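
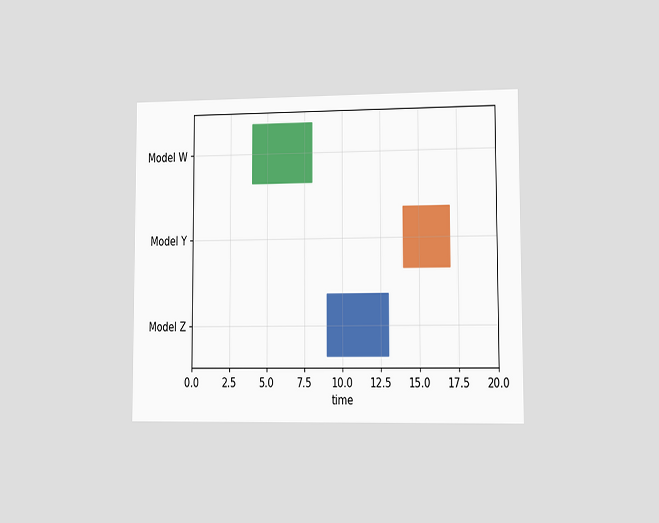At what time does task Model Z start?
9

The chart is viewed slightly from the right. The Model Z bar begins at t=9.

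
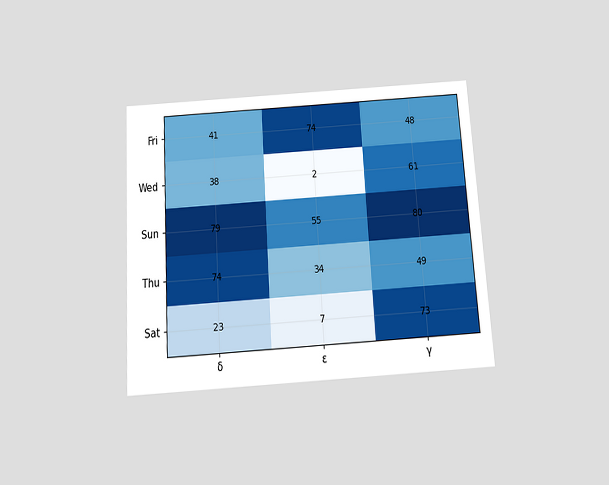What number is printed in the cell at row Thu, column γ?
The chart is tilted about 4° counter-clockwise and viewed slightly from below. The (Thu, γ) cell reads 49.

49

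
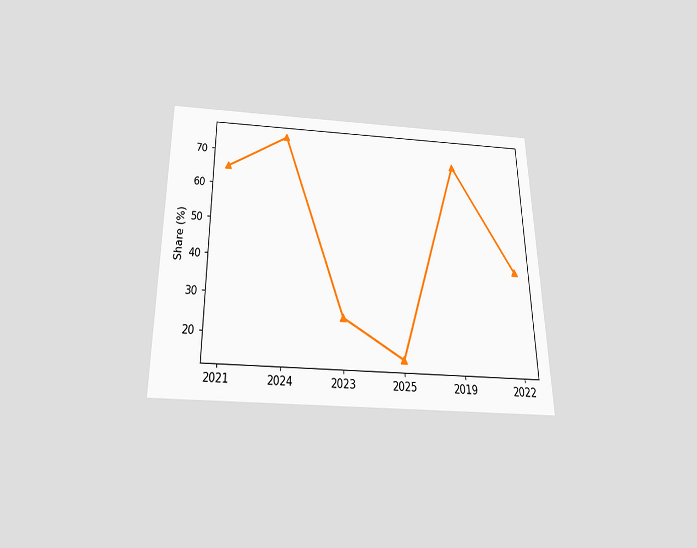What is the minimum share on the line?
15%

The chart is viewed slightly from below. The lowest point is at 2025, and reading across to the y-axis gives 15%.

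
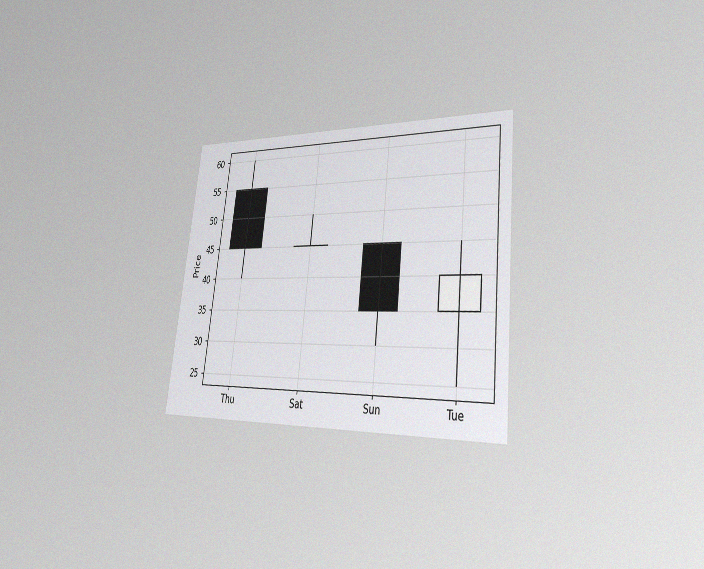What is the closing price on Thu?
The chart is tilted about 6° clockwise and viewed slightly from the right, with some photo noise. The Thu candle closes at 45.

45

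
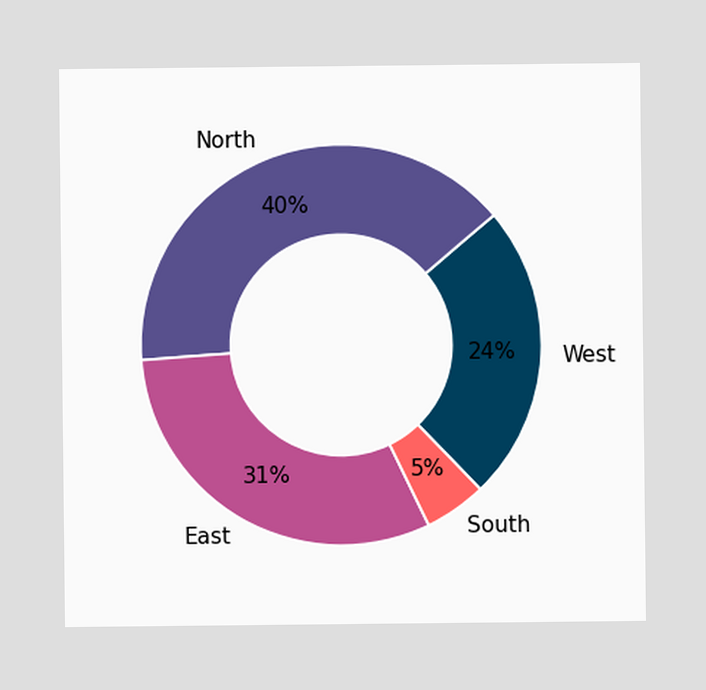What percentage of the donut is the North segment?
40%

The North segment takes up 40% of the ring.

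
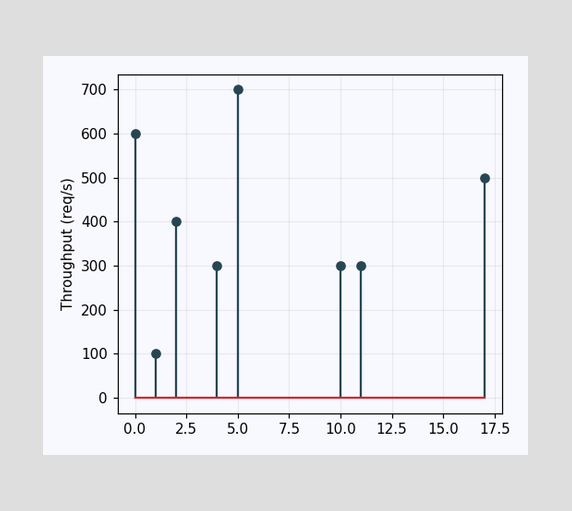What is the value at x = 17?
500req/s

The stem at x=17 reaches 500req/s.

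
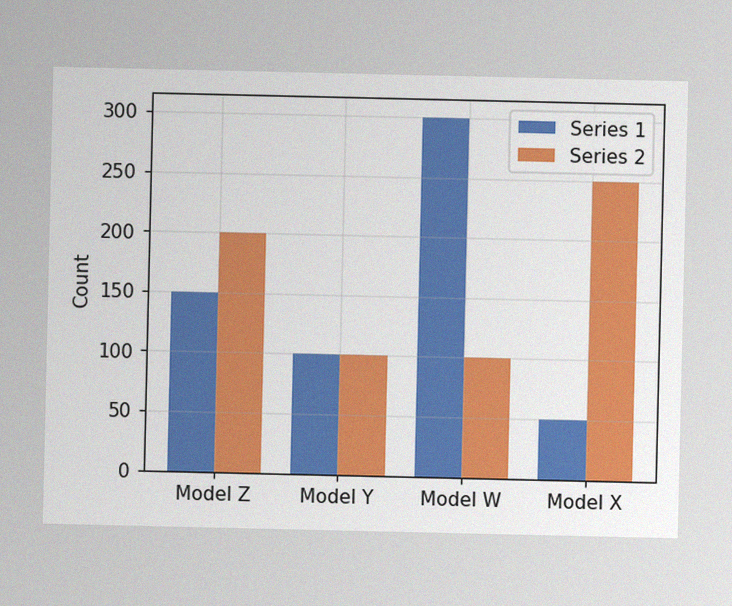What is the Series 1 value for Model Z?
150

The image has some photo noise and uneven lighting. The Series 1 bar at Model Z reaches 150 on the y-axis.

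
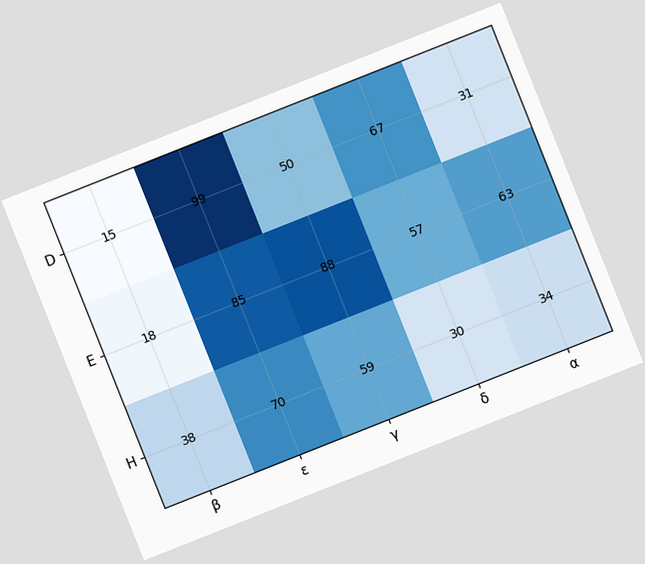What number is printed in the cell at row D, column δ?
The chart is tilted about 22° counter-clockwise. The (D, δ) cell reads 67.

67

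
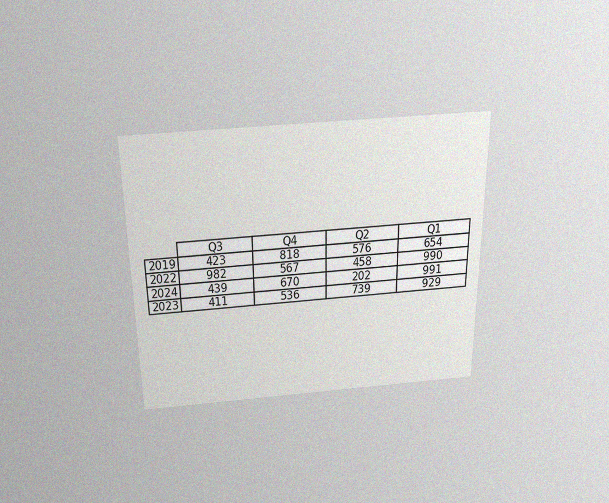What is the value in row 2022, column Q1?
990

The chart is viewed slightly from above, with some photo noise. The (2022, Q1) cell reads 990.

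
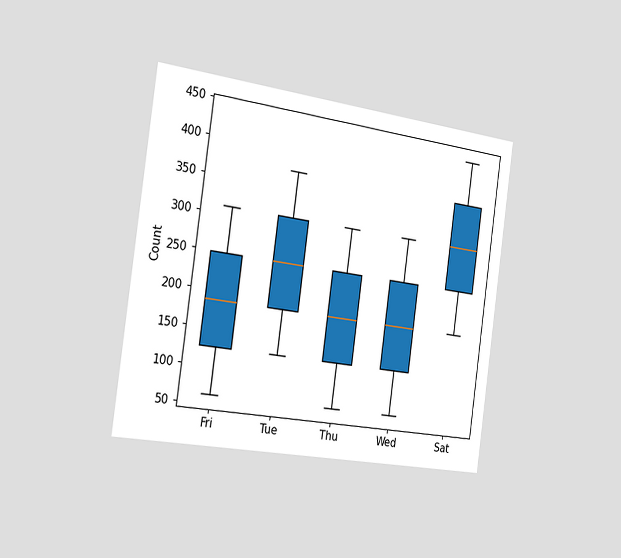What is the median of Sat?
310

The chart is tilted about 8° clockwise and viewed slightly from the left. The median line in the Sat box sits at 310.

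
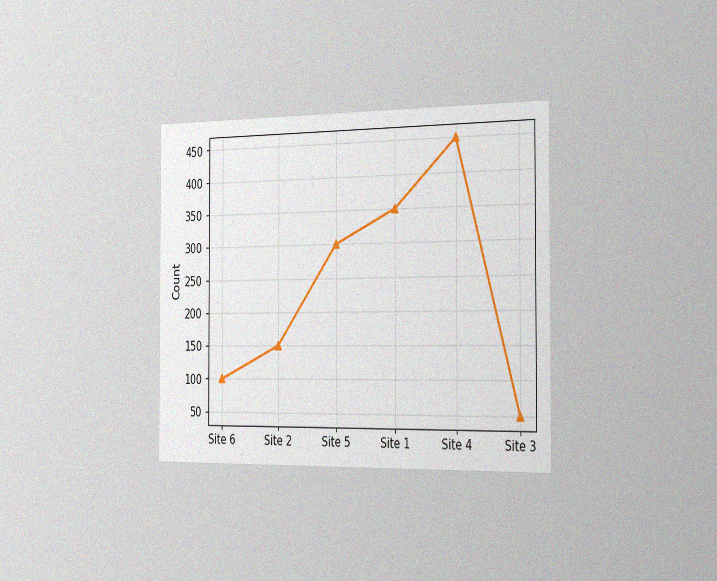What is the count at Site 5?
300

The chart is viewed slightly from the right, with some photo noise. At Site 5, the line is at 300.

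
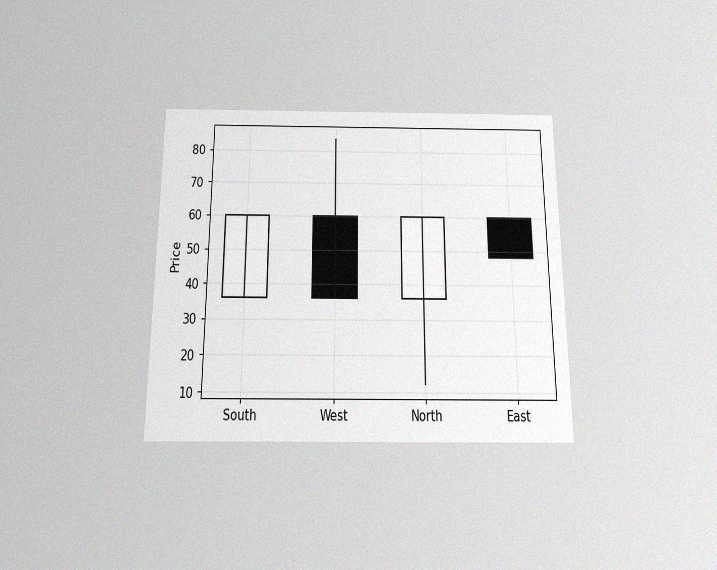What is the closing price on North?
60

The chart is viewed slightly from below, with some photo noise. The North candle closes at 60.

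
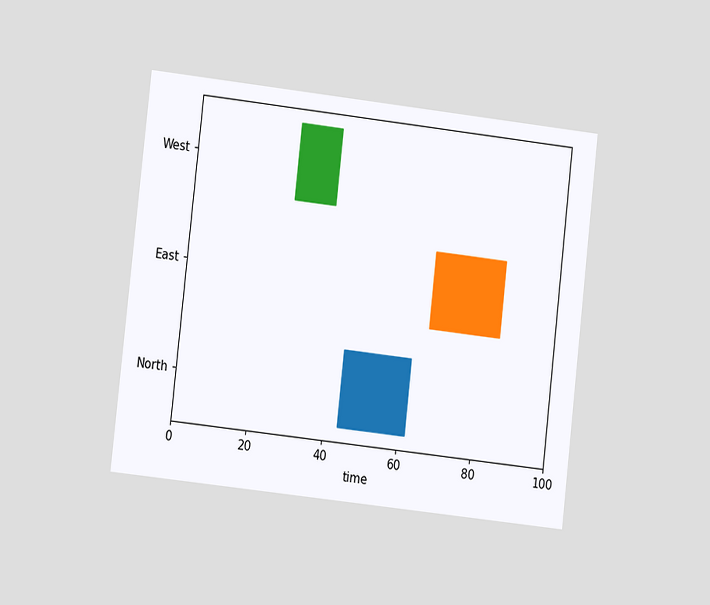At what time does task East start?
66

The chart is tilted about 6° clockwise and viewed at a slight angle. The East bar begins at t=66.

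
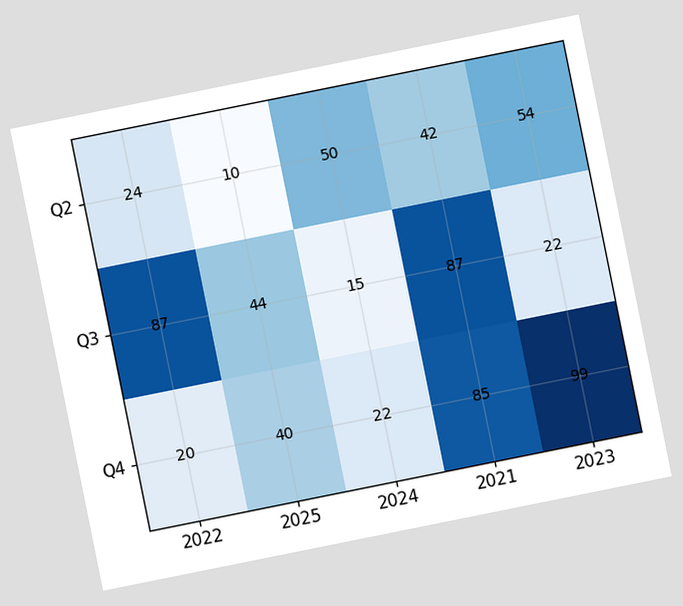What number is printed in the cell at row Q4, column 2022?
The chart is tilted about 11° counter-clockwise. The (Q4, 2022) cell reads 20.

20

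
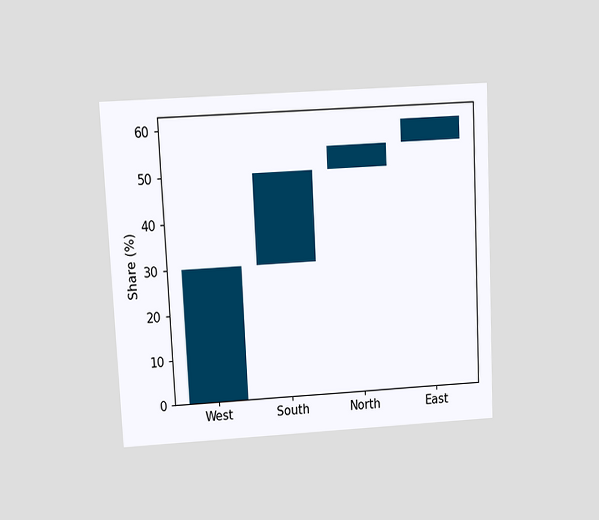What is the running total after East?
The chart is tilted about 3° counter-clockwise and viewed at a slight angle. After East the running total reaches 60%.

60%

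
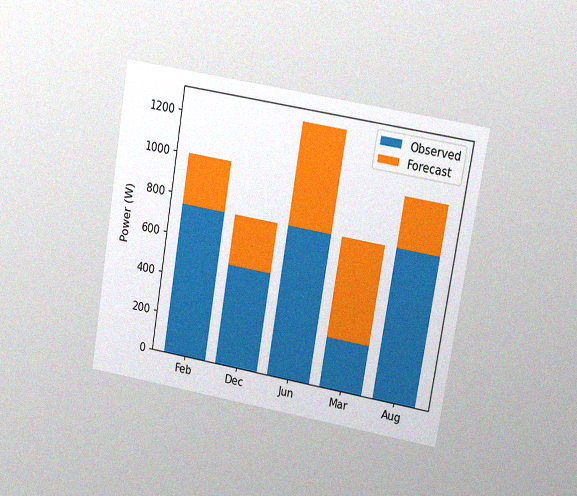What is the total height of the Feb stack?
1000W

The chart is tilted about 9° clockwise and viewed at a slight angle, with some photo noise. The Feb stack's top reaches 1000W on the y-axis.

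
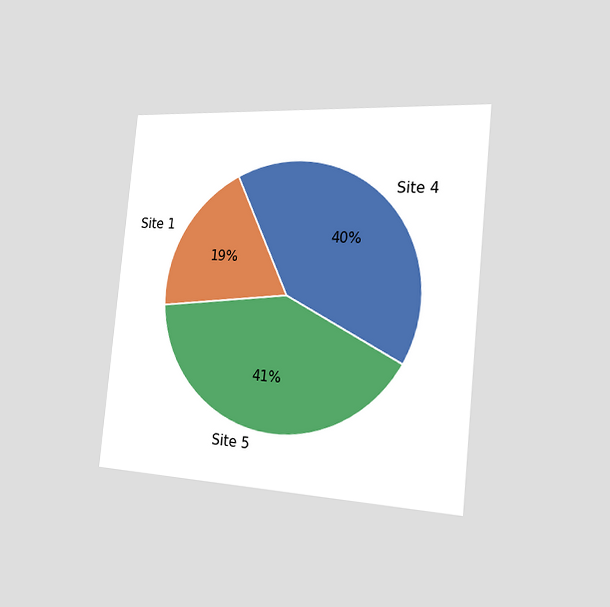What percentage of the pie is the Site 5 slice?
The chart is tilted about 6° clockwise and viewed slightly from the right. The Site 5 slice takes up 41% of the pie.

41%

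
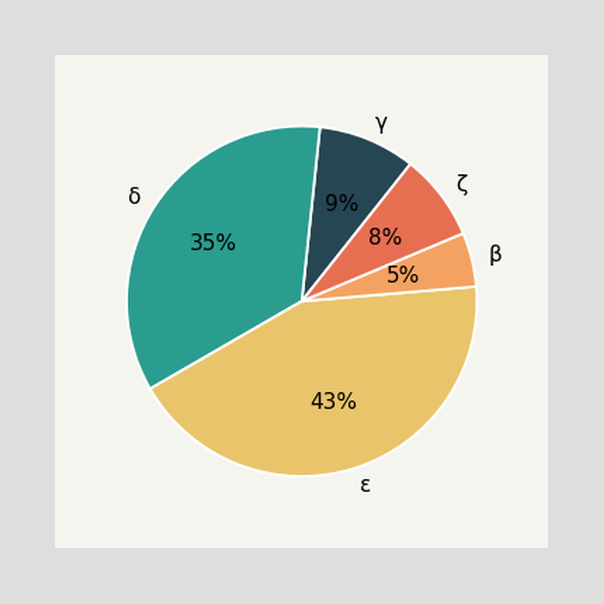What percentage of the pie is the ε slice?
The ε slice takes up 43% of the pie.

43%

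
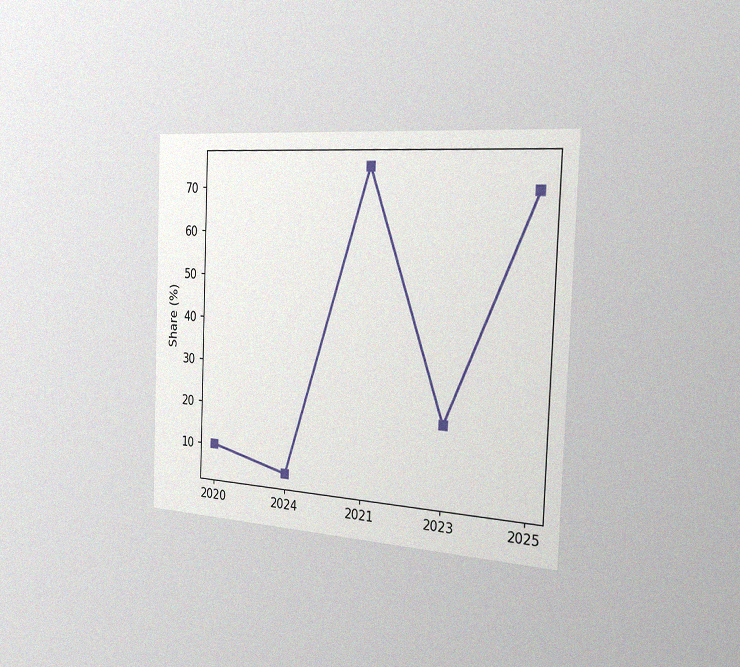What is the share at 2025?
70%

The chart is tilted about 2° clockwise and viewed slightly from the right, with some photo noise. At 2025, the line is at 70%.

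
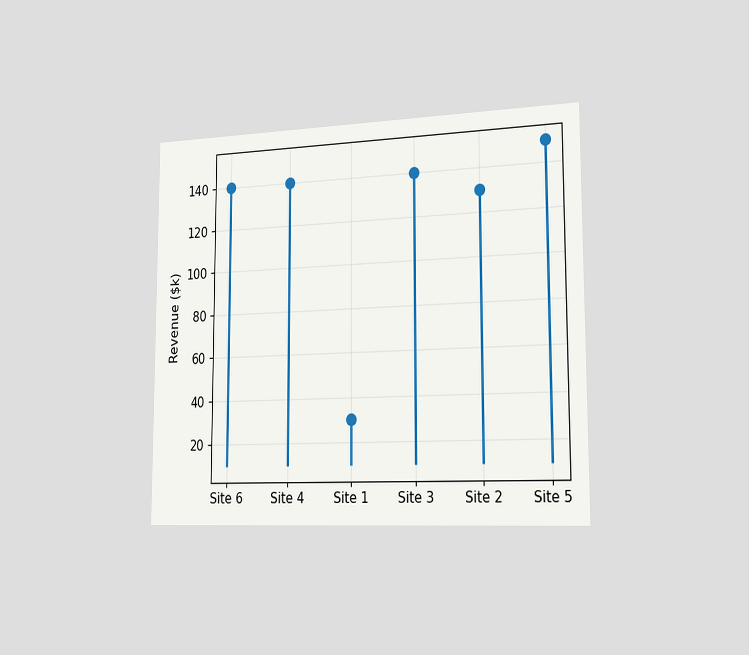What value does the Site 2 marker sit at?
$130k

The chart is viewed slightly from the right. The Site 2 marker sits at $130k.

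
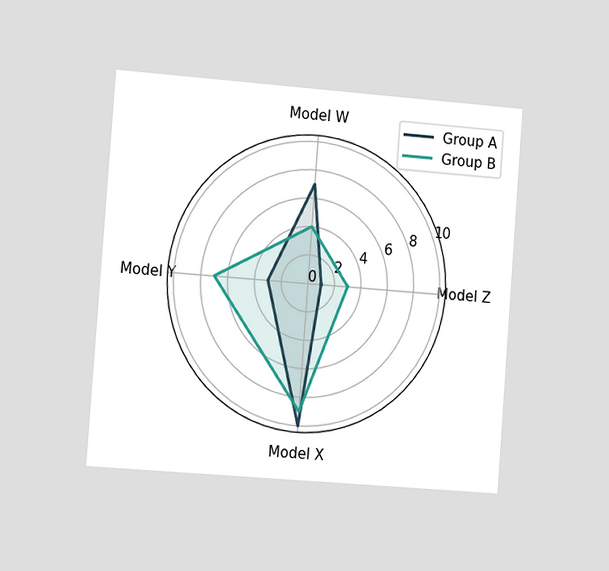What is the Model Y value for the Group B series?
7

The chart is tilted about 4° clockwise and viewed at a slight angle. On the Model Y axis, Group B reaches 7.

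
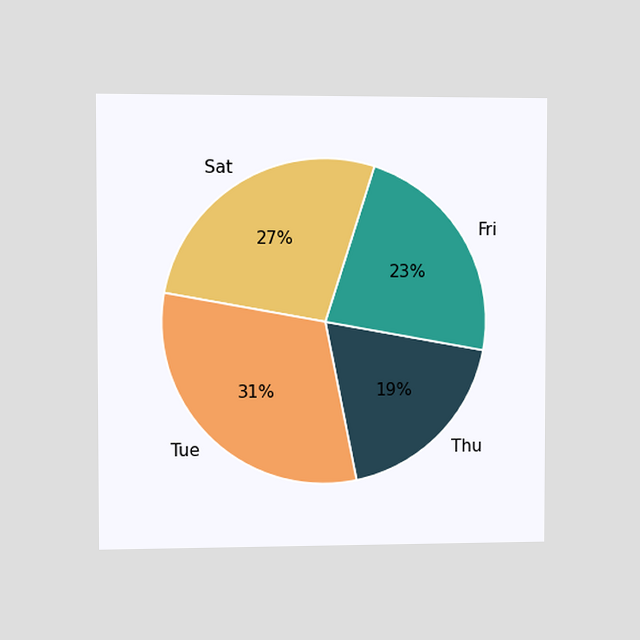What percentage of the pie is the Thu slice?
19%

The chart is viewed slightly from the left. The Thu slice takes up 19% of the pie.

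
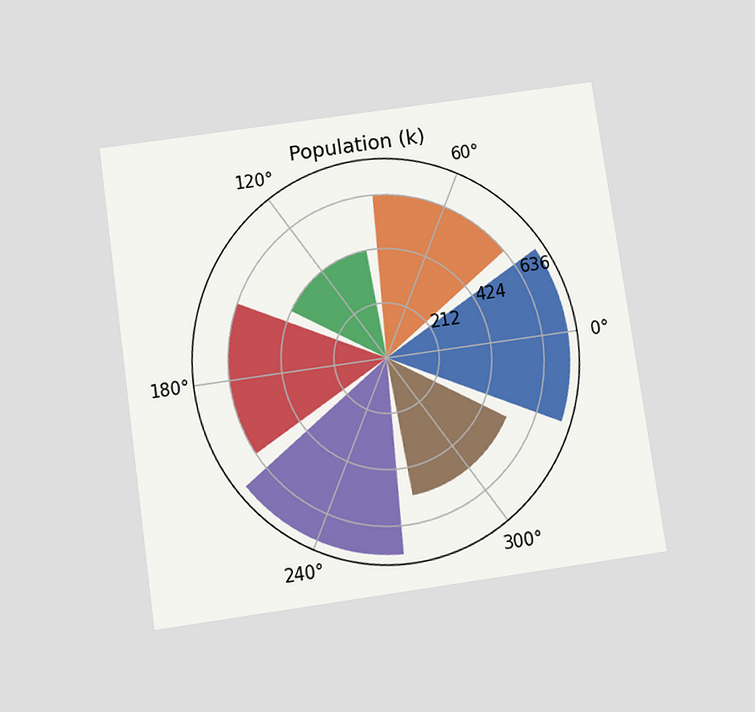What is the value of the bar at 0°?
The chart is tilted about 8° counter-clockwise and viewed slightly from below. The bar at 0° reaches 742k on the radial axis.

742k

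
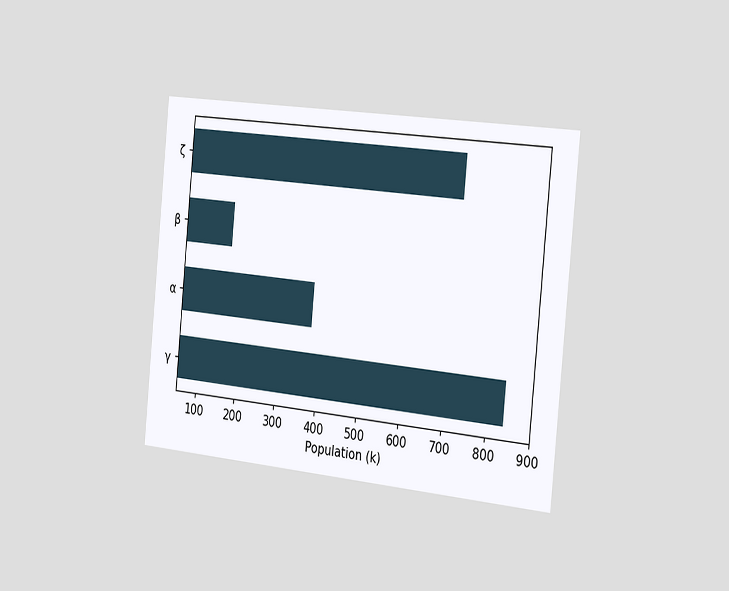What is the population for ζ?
714k

The chart is tilted about 5° clockwise and viewed slightly from the right. Reading along the chart's x-axis, the ζ bar reaches 714k.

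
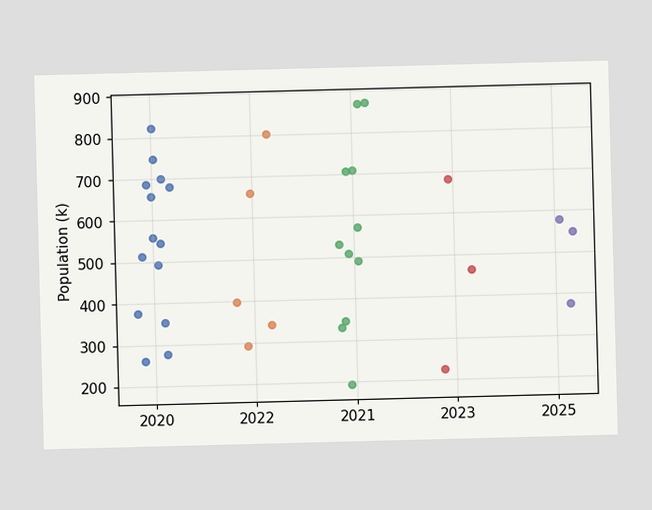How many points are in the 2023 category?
Counting the markers in the 2023 column gives 3.

3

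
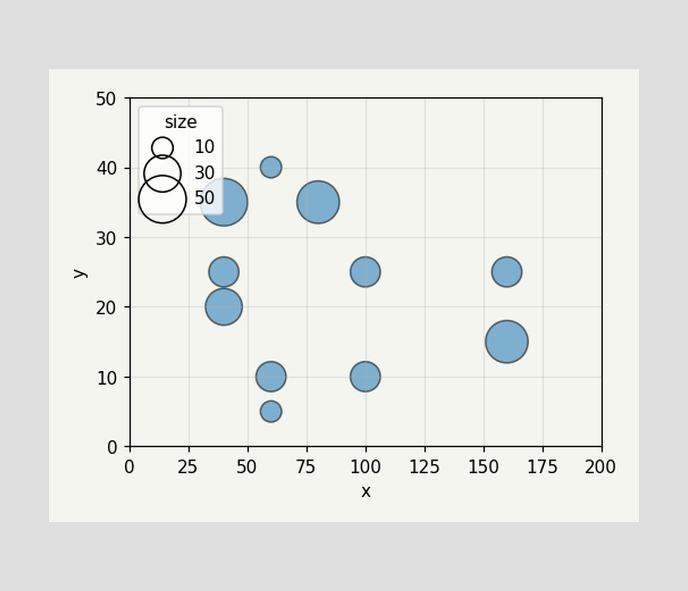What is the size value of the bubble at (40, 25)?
Matching the bubble at (40, 25) against the size legend gives 20.

20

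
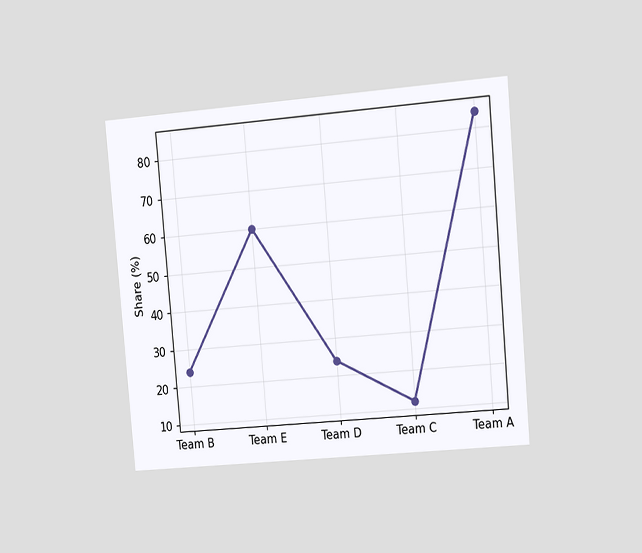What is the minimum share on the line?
The chart is tilted about 5° counter-clockwise and viewed slightly from the right. The lowest point is at Team C, and reading across to the y-axis gives 12%.

12%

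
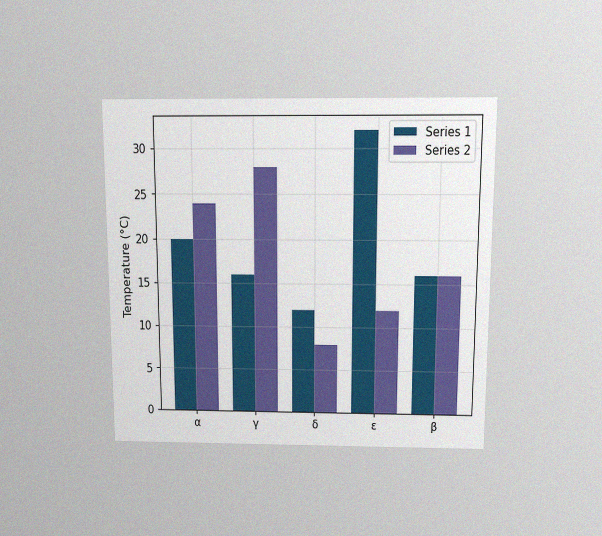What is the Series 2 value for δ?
The chart is viewed slightly from above, with some photo noise. The Series 2 bar at δ reaches 8°C on the y-axis.

8°C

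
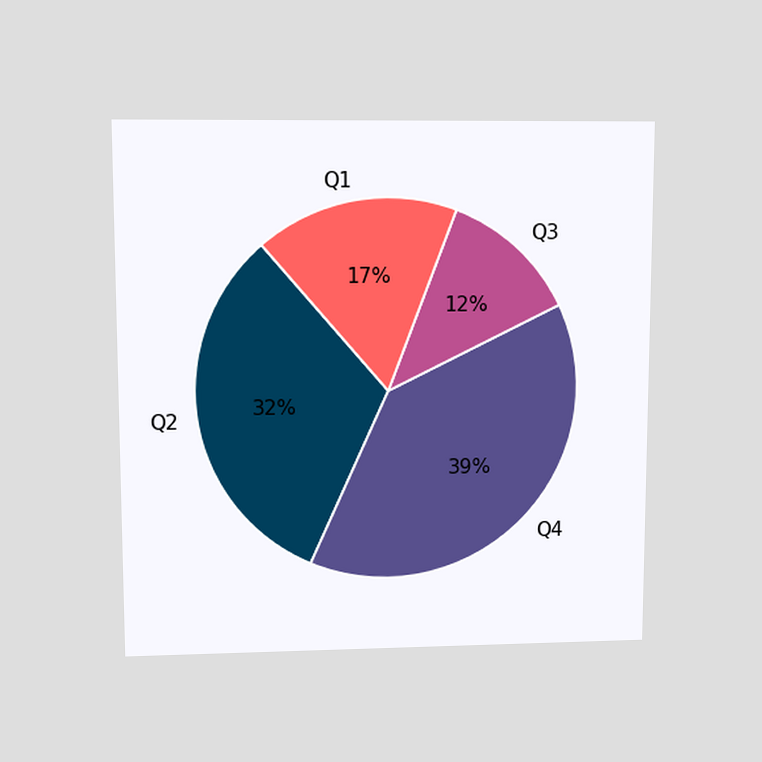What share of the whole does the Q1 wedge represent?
17%

The chart is viewed at a slight angle. The Q1 slice takes up 17% of the pie.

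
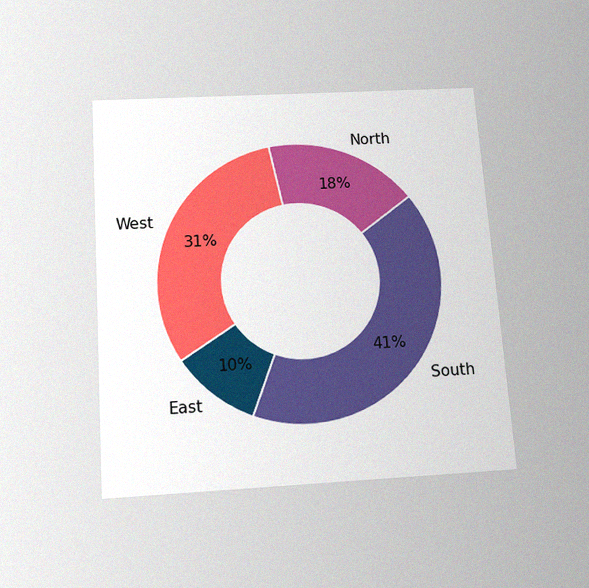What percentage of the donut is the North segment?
The chart is tilted about 4° counter-clockwise and viewed slightly from below, with some photo noise. The North segment takes up 18% of the ring.

18%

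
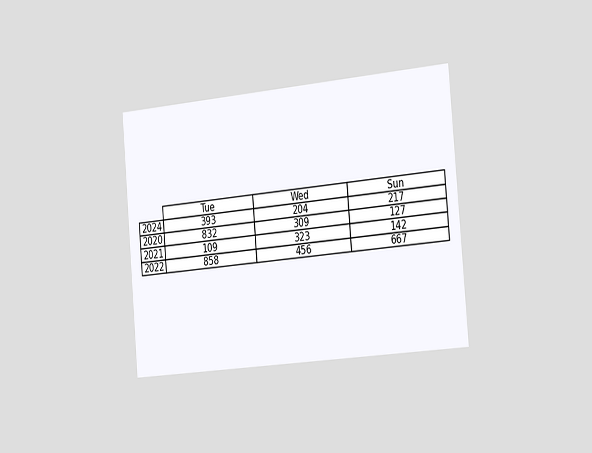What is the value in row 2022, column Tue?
858

The chart is tilted about 5° counter-clockwise and viewed slightly from the right. The (2022, Tue) cell reads 858.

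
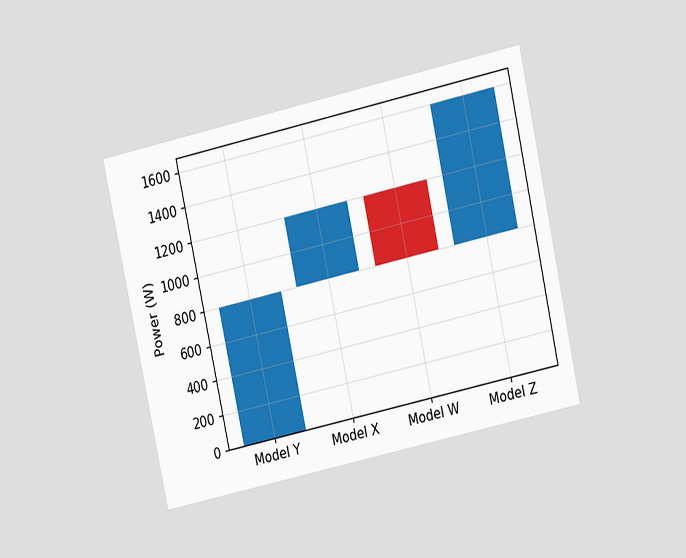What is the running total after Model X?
1200W

The chart is tilted about 12° counter-clockwise and viewed at a slight angle. After Model X the running total reaches 1200W.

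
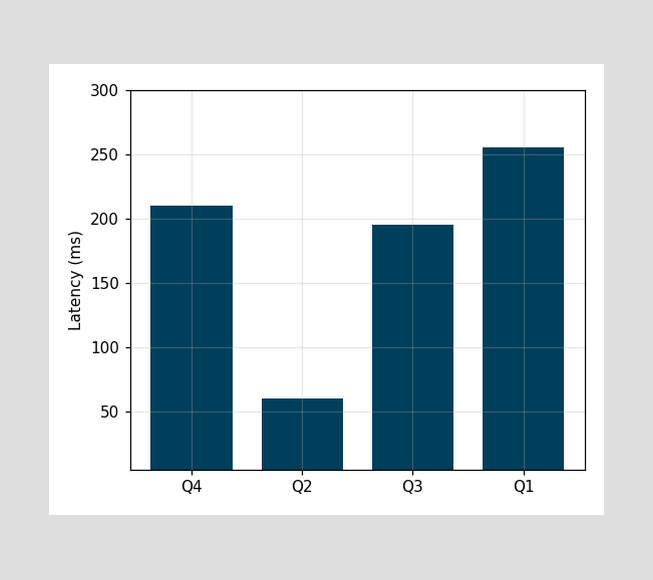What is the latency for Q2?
Reading along the chart's y-axis, the Q2 bar reaches 60ms.

60ms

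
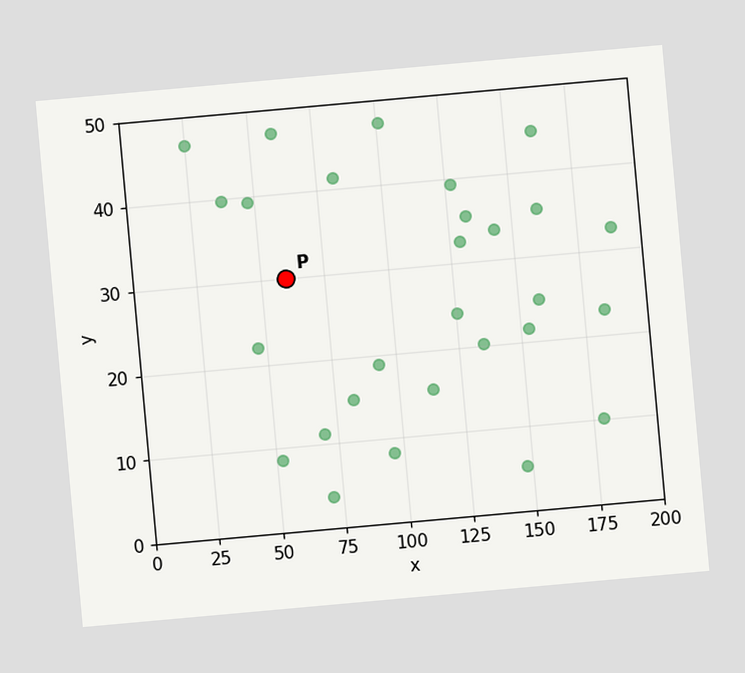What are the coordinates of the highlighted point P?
The chart is tilted about 5° counter-clockwise. Following the gridlines from P to each axis, P sits at (60, 30).

(60, 30)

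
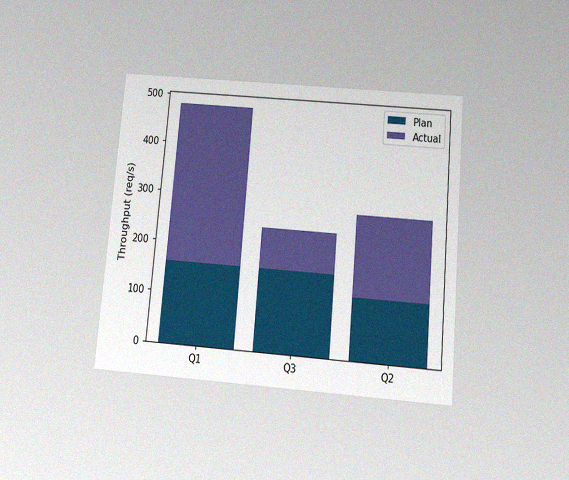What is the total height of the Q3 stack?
The chart is tilted about 5° clockwise and viewed slightly from below, with some photo noise. The Q3 stack's top reaches 240req/s on the y-axis.

240req/s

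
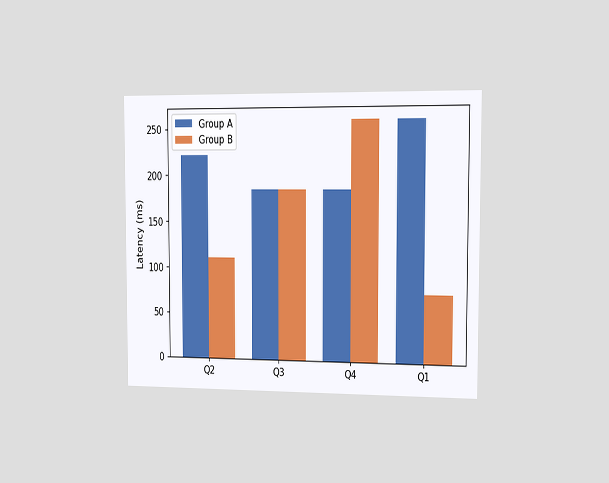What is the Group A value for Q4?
The chart is viewed slightly from the right. The Group A bar at Q4 reaches 185ms on the y-axis.

185ms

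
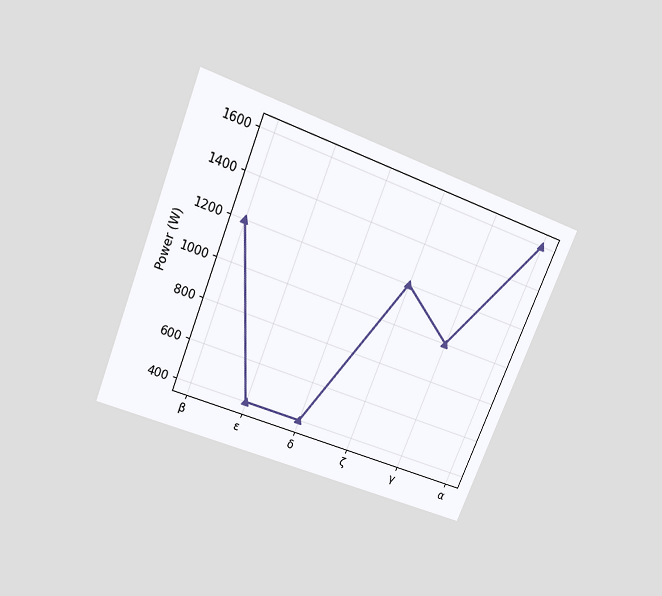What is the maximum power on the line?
1600W

The chart is tilted about 22° clockwise and viewed slightly from above. The highest point is at α, and reading across to the y-axis gives 1600W.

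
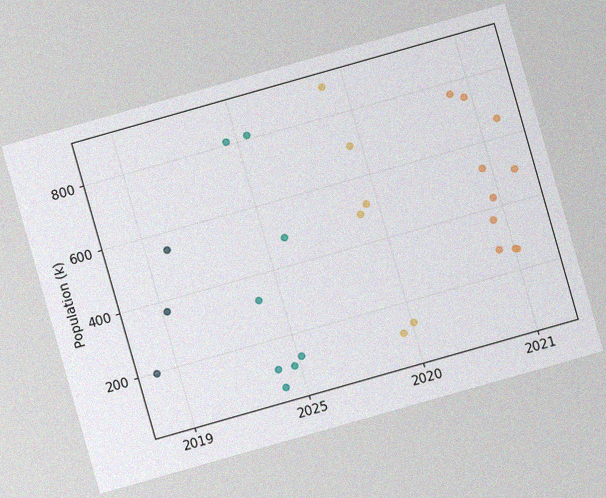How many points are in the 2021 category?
The chart is tilted about 16° counter-clockwise, with some photo noise. Counting the markers in the 2021 column gives 10.

10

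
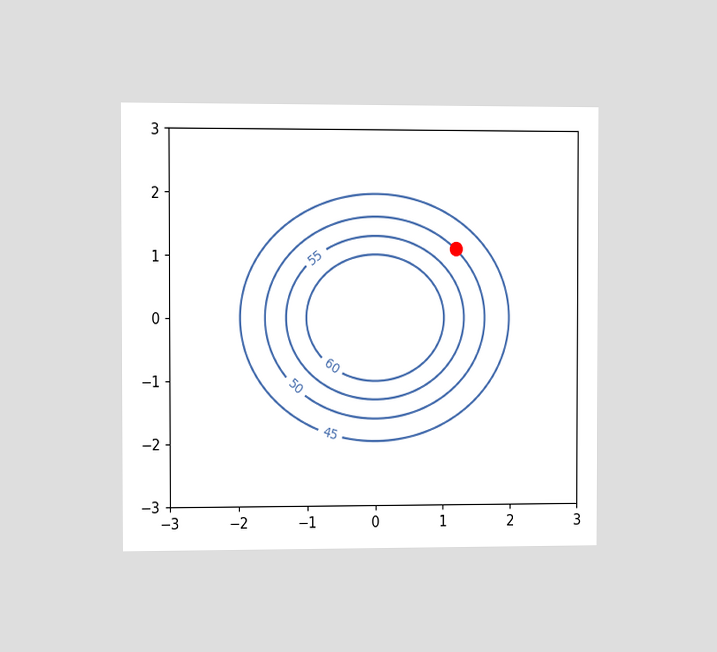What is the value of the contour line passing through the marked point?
The chart is viewed at a slight angle. The marked point sits on the contour labelled 50.

50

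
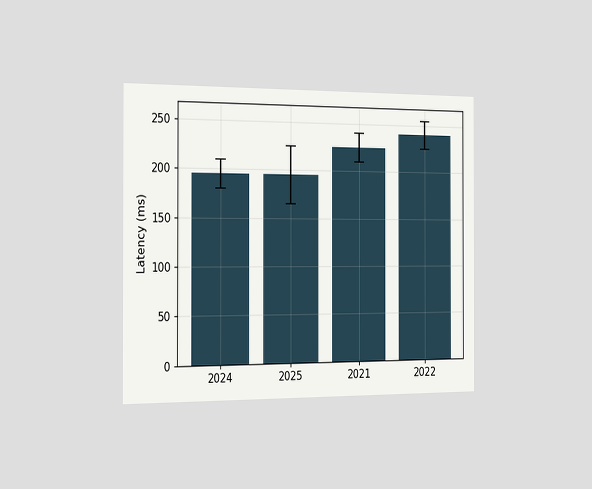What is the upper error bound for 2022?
The chart is viewed slightly from the left. The 2022 bar's upper whisker reaches 255ms.

255ms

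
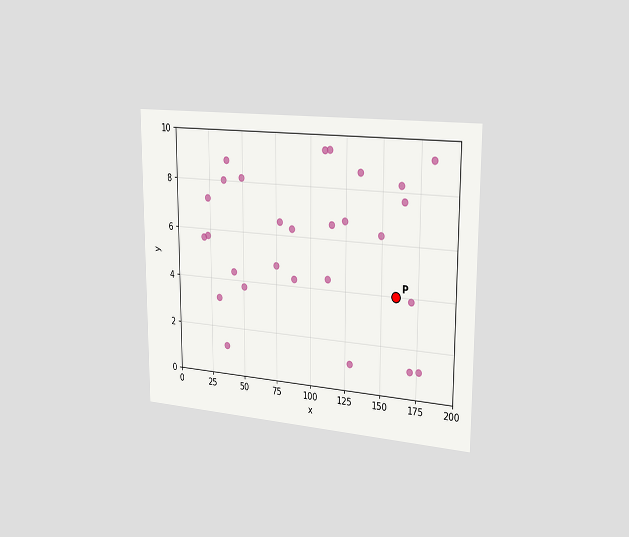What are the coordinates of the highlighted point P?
The chart is viewed slightly from the right. Following the gridlines from P to each axis, P sits at (160, 4).

(160, 4)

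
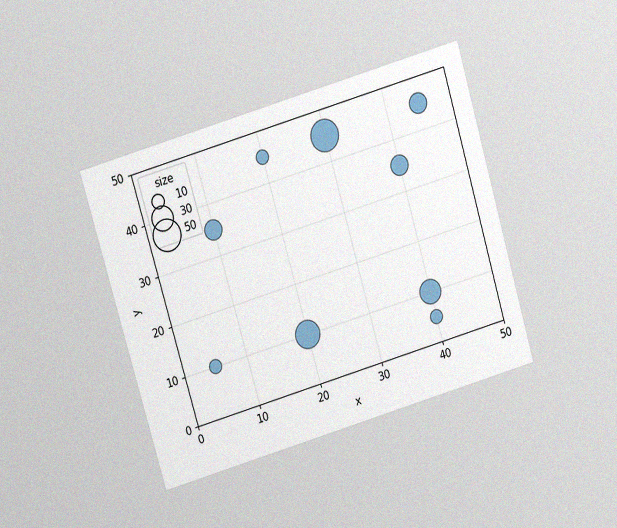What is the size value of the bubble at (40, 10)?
30

The chart is tilted about 16° counter-clockwise and viewed slightly from above, with some photo noise. Matching the bubble at (40, 10) against the size legend gives 30.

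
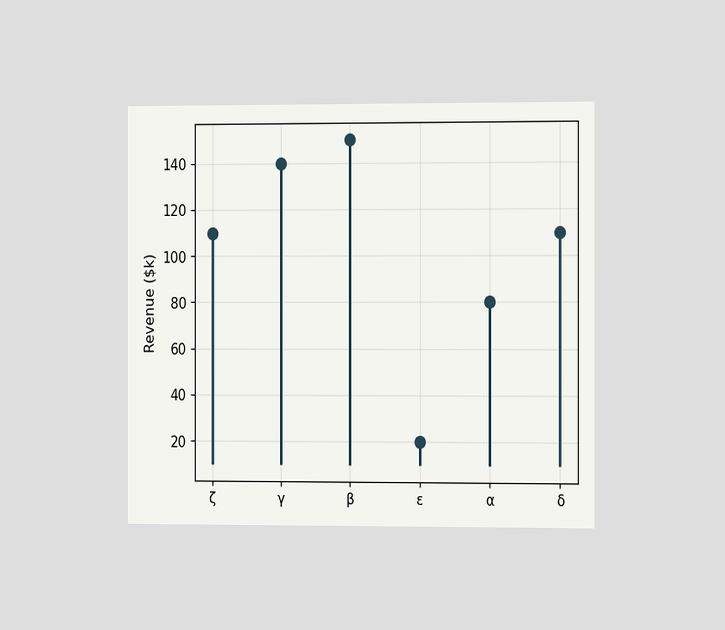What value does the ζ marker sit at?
$110k

The chart is viewed slightly from the right. The ζ marker sits at $110k.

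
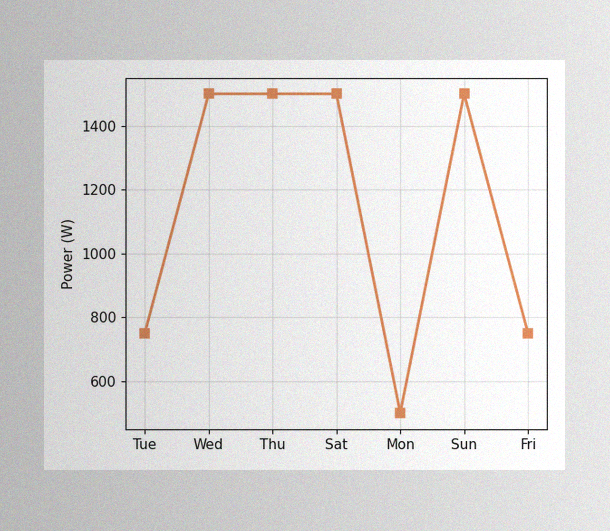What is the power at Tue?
750W

The image has some photo noise and uneven lighting. At Tue, the line is at 750W.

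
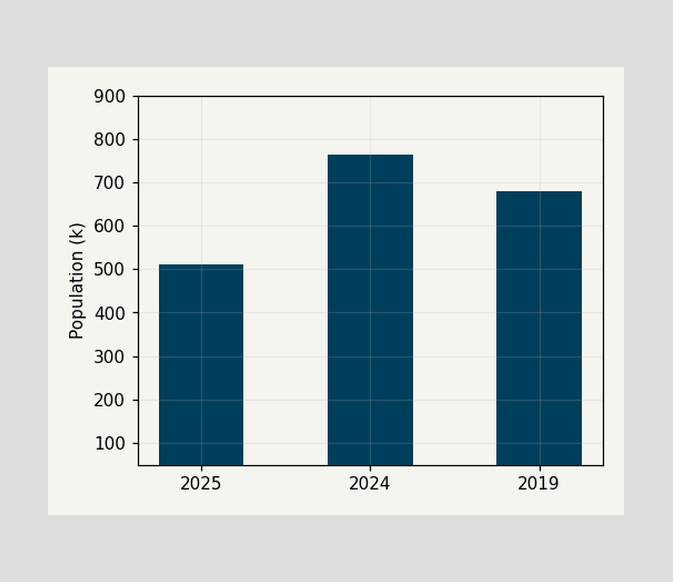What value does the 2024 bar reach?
Reading along the chart's y-axis, the 2024 bar reaches 765k.

765k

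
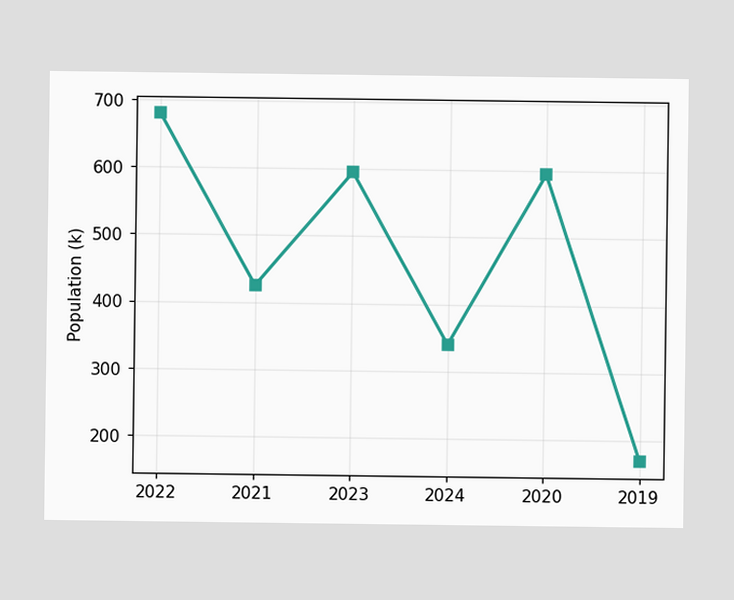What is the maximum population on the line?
680k

The highest point is at 2022, and reading across to the y-axis gives 680k.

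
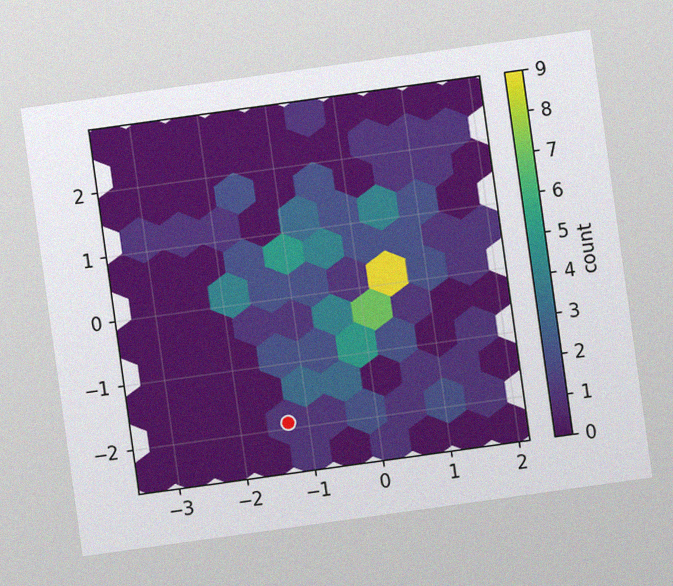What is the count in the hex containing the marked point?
The chart is tilted about 8° counter-clockwise, with some photo noise. The marked hex reads 1 on the colorbar.

1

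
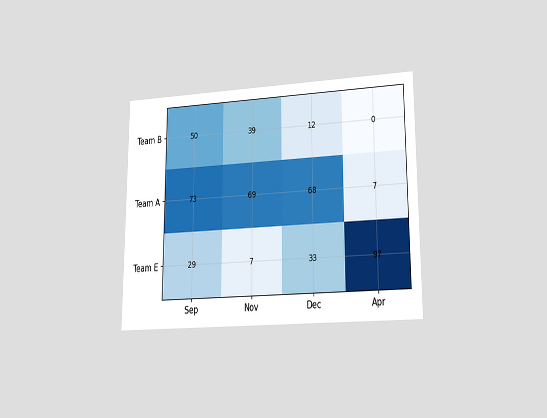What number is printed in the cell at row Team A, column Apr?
7

The chart is viewed at a slight angle. The (Team A, Apr) cell reads 7.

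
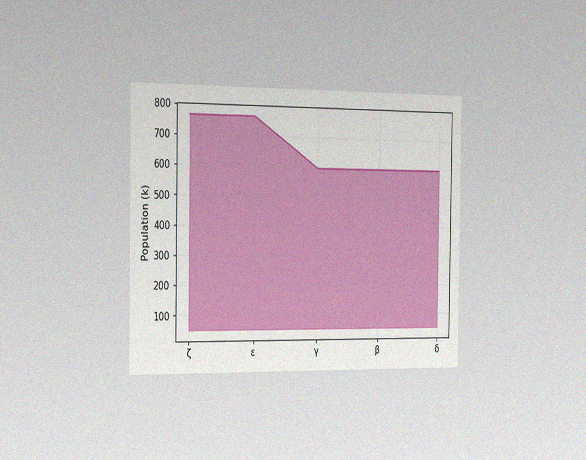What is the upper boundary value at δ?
595k

The chart is viewed slightly from the left, with some photo noise. At δ the upper boundary is at 595k.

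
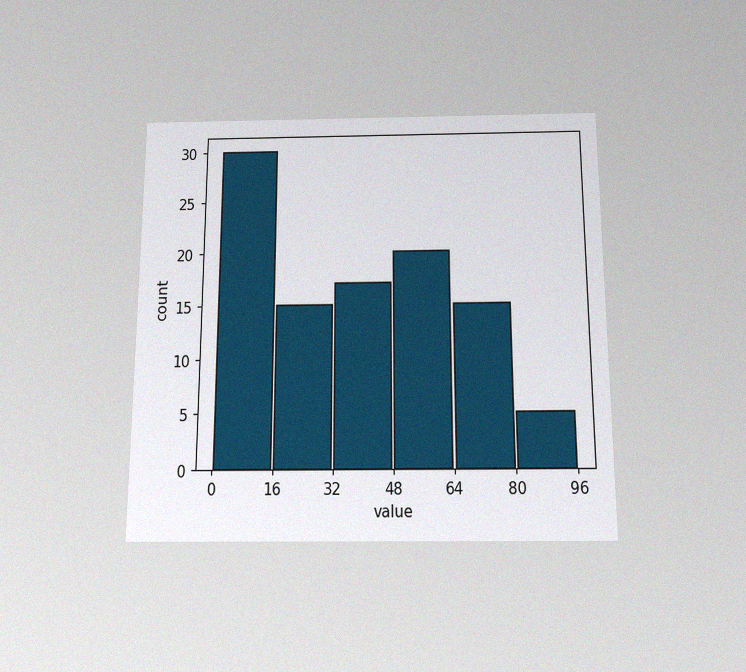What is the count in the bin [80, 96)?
The chart is viewed slightly from below, with some photo noise. The [80, 96) bin has height 5.

5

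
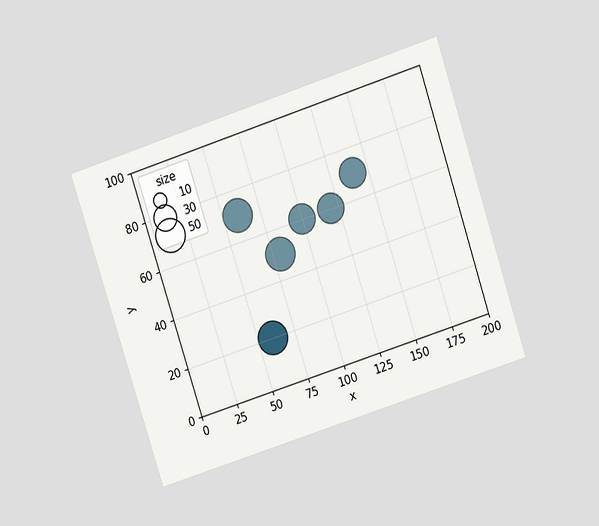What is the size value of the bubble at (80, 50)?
50

The chart is tilted about 18° counter-clockwise and viewed at a slight angle. Matching the bubble at (80, 50) against the size legend gives 50.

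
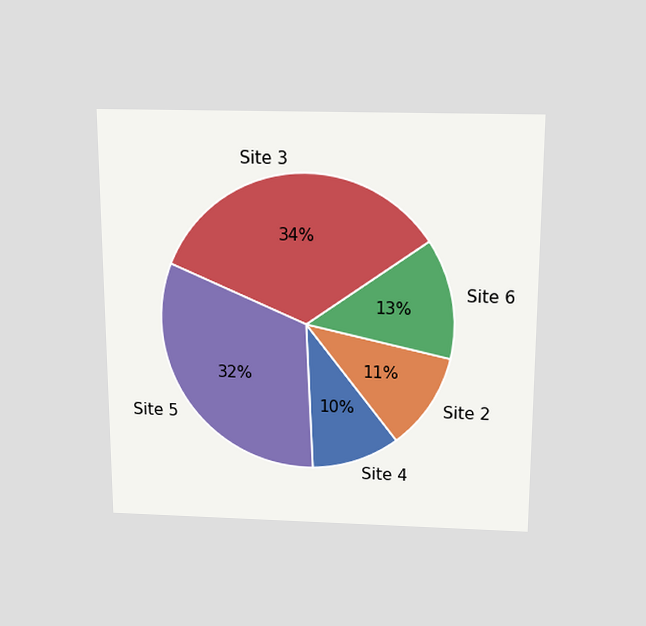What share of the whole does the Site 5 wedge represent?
The chart is viewed slightly from above. The Site 5 slice takes up 32% of the pie.

32%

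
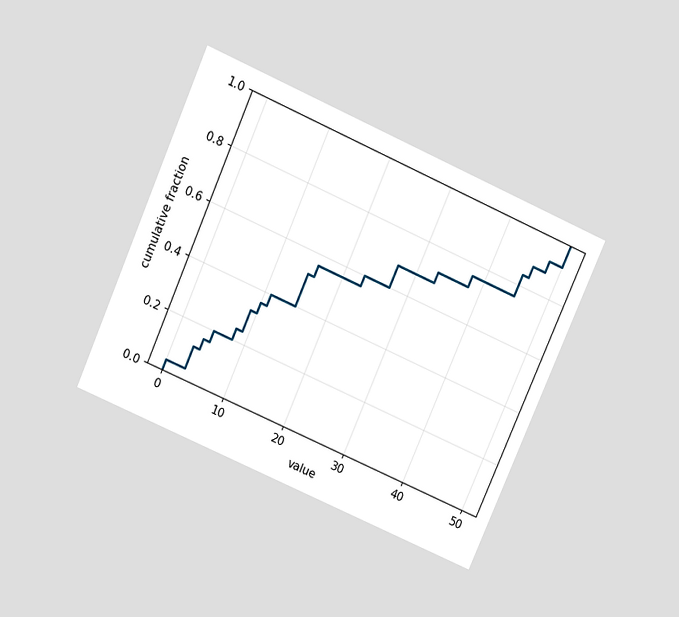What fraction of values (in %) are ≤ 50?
100%

The chart is tilted about 24° clockwise and viewed slightly from above. At x=50 the ECDF step is at 100%.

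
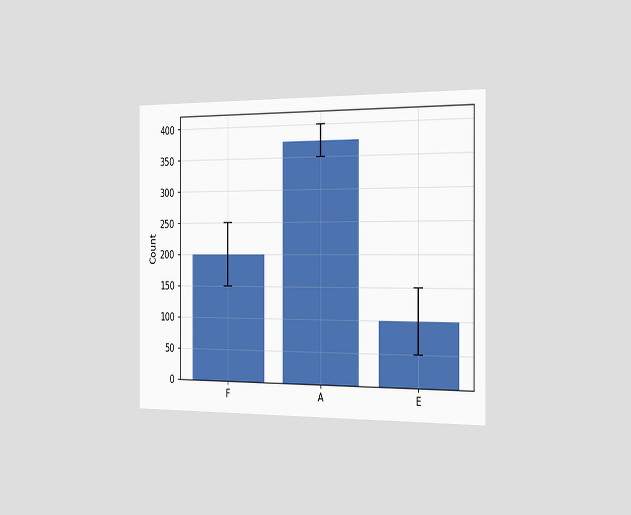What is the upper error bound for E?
150

The chart is viewed slightly from the right. The E bar's upper whisker reaches 150.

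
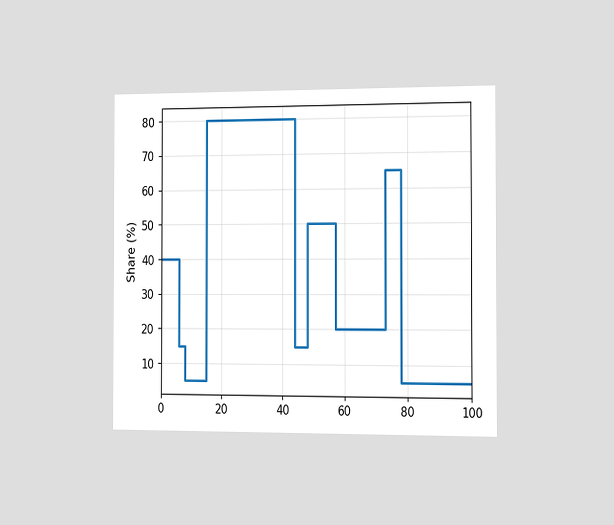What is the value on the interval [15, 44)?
The chart is viewed slightly from the right. On [15, 44) the step sits at 80%.

80%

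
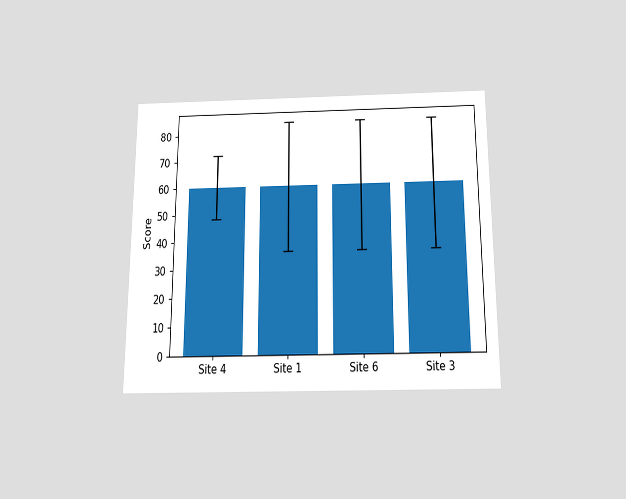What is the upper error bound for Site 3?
The chart is viewed slightly from below. The Site 3 bar's upper whisker reaches 84.

84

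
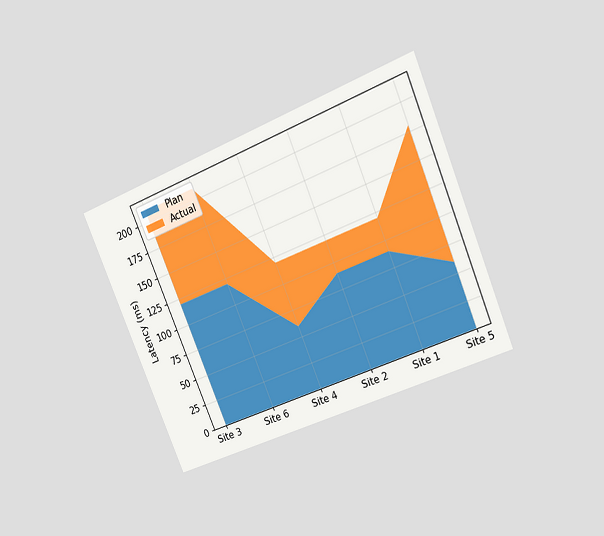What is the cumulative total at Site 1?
120ms

The chart is tilted about 22° counter-clockwise and viewed at a slight angle. The stacked total at Site 1 reaches 120ms.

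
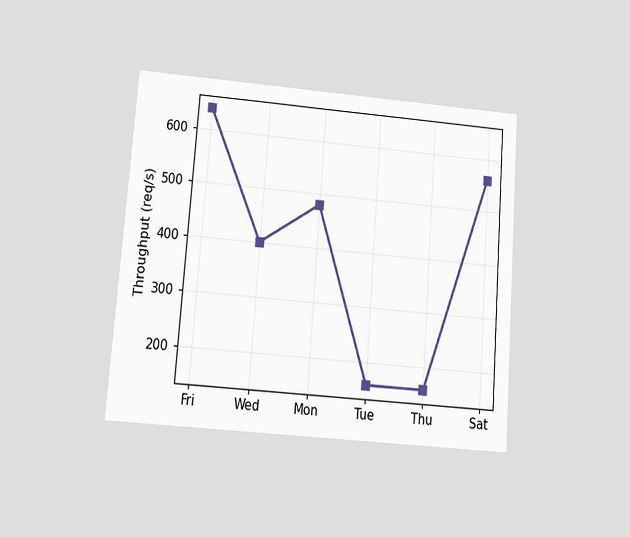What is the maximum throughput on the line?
640req/s

The chart is tilted about 4° clockwise and viewed at a slight angle. The highest point is at Fri, and reading across to the y-axis gives 640req/s.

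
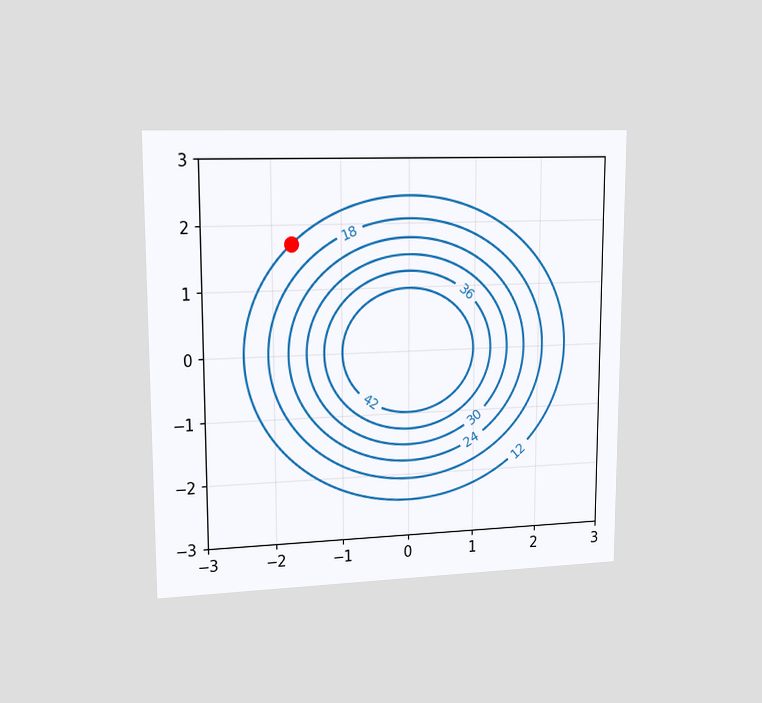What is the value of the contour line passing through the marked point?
The chart is viewed slightly from the left. The marked point sits on the contour labelled 12.

12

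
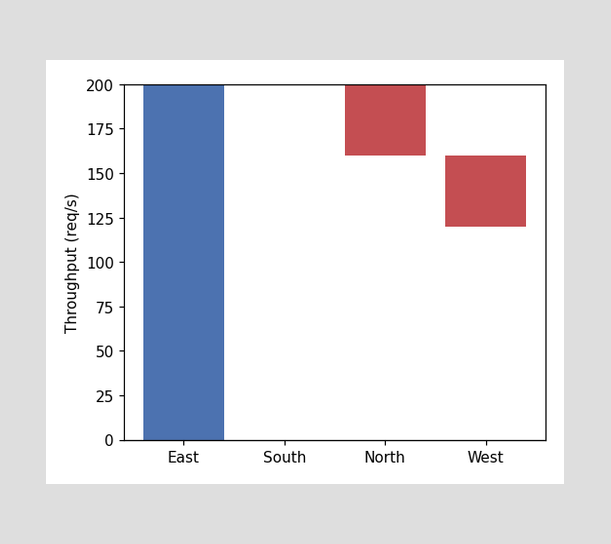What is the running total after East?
200req/s

After East the running total reaches 200req/s.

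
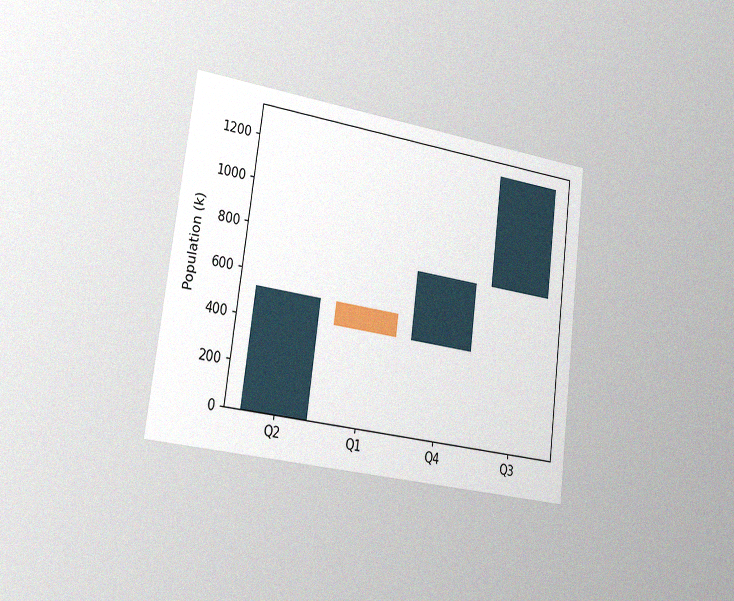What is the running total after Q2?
530k

The chart is tilted about 7° clockwise and viewed slightly from the left, with some photo noise. After Q2 the running total reaches 530k.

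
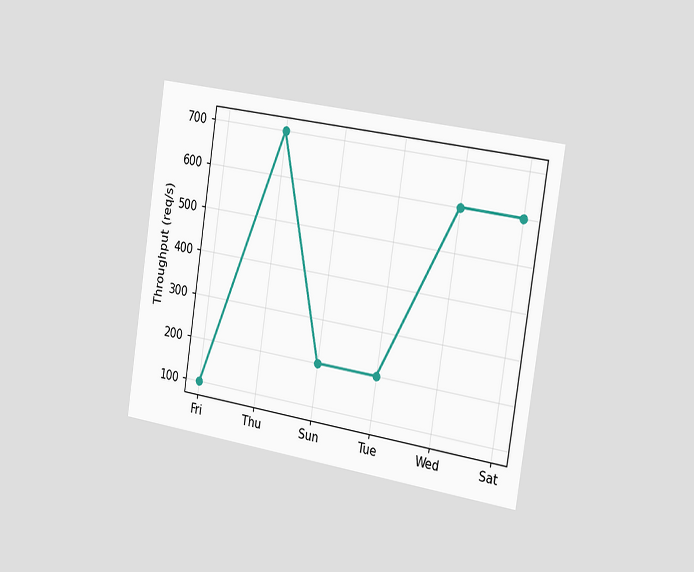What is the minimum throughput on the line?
100req/s

The chart is tilted about 9° clockwise and viewed slightly from the right. The lowest point is at Fri, and reading across to the y-axis gives 100req/s.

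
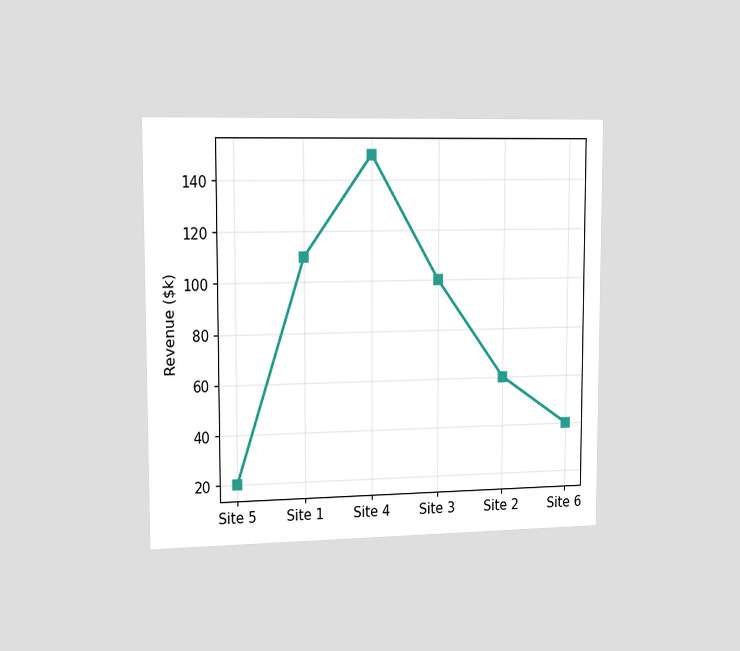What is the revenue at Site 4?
$150k

The chart is viewed slightly from the left. At Site 4, the line is at $150k.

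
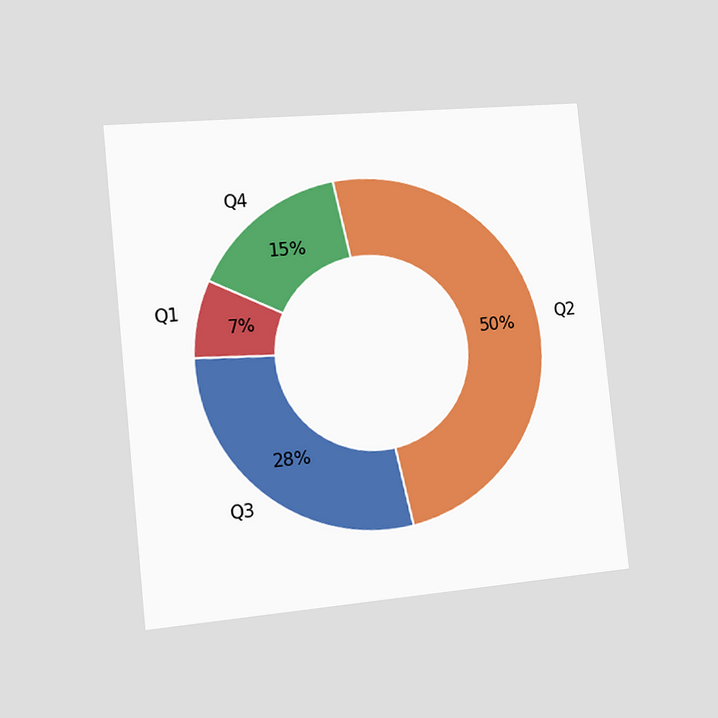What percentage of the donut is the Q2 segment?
50%

The chart is tilted about 6° counter-clockwise and viewed slightly from the left. The Q2 segment takes up 50% of the ring.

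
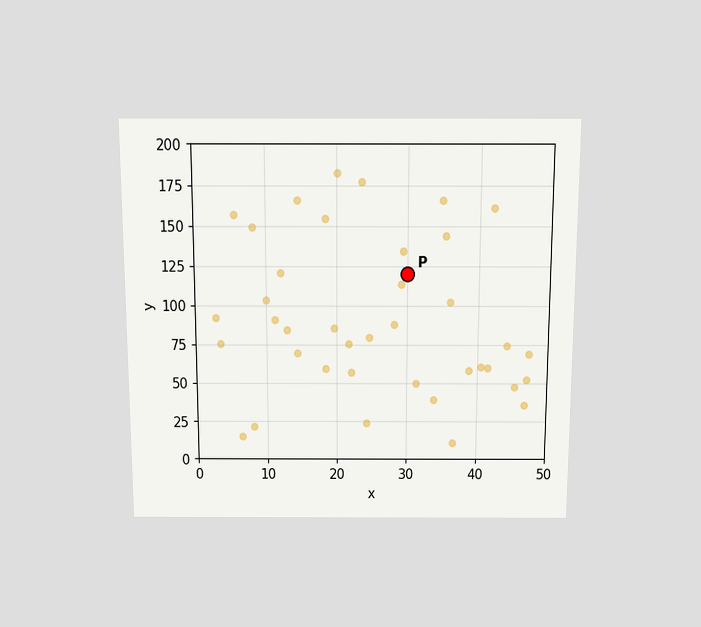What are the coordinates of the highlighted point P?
(30, 120)

The chart is viewed slightly from above. Following the gridlines from P to each axis, P sits at (30, 120).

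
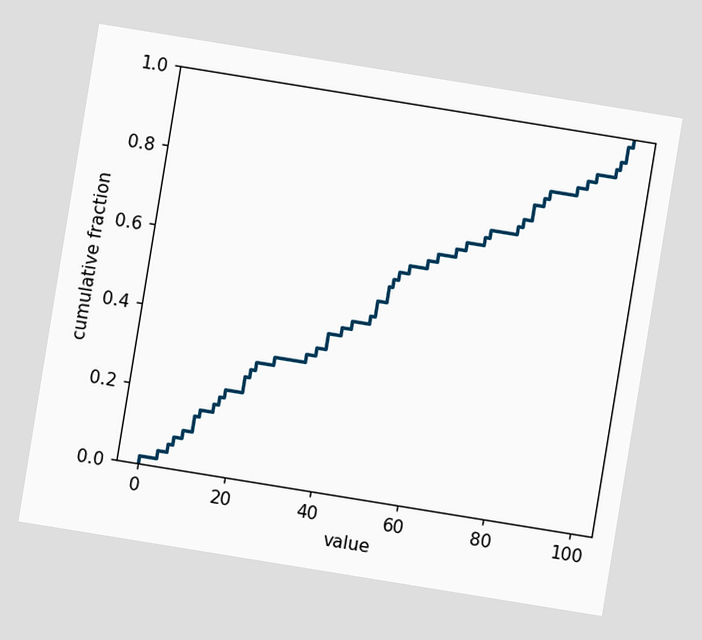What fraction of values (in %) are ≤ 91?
The chart is tilted about 9° clockwise. At x=91 the ECDF step is at 88%.

88%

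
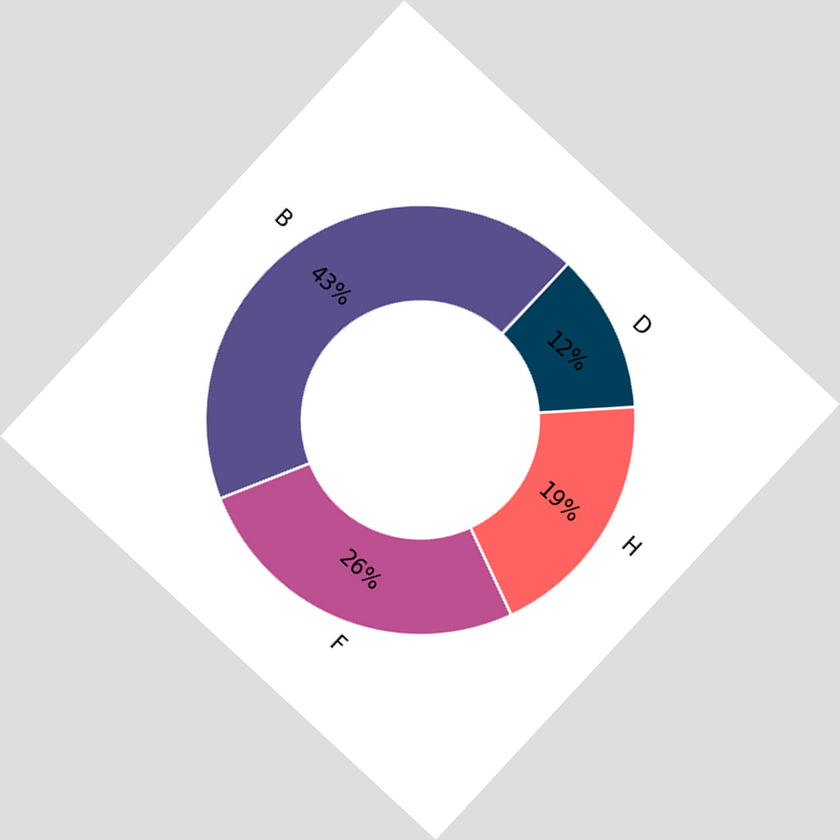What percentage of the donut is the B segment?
43%

The chart is tilted about 43° clockwise. The B segment takes up 43% of the ring.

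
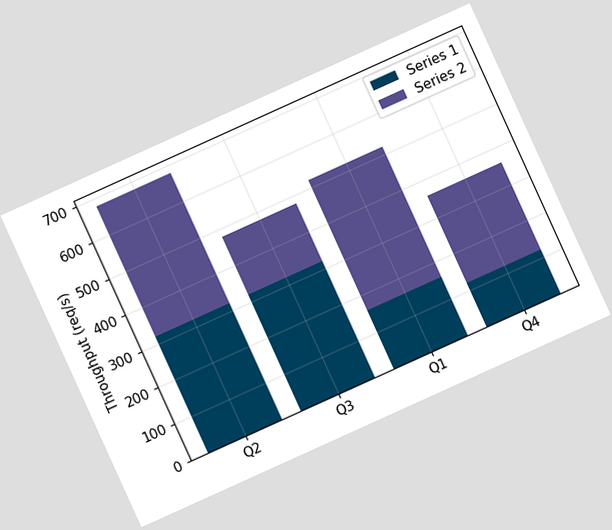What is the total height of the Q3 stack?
480req/s

The chart is tilted about 24° counter-clockwise. The Q3 stack's top reaches 480req/s on the y-axis.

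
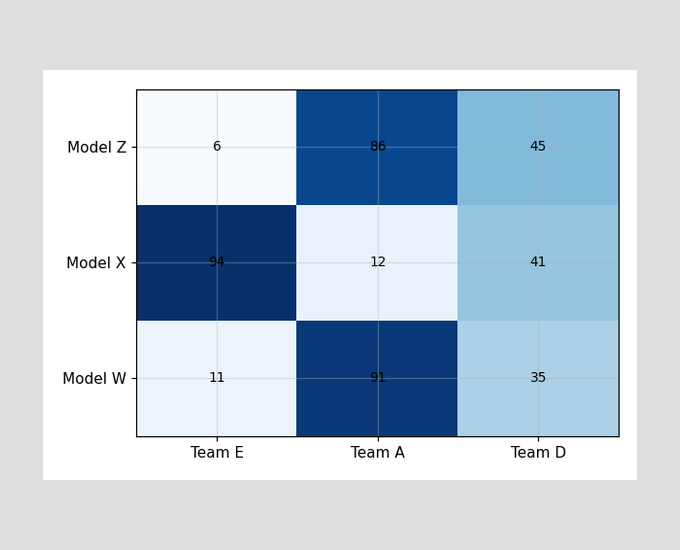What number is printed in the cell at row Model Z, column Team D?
The (Model Z, Team D) cell reads 45.

45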